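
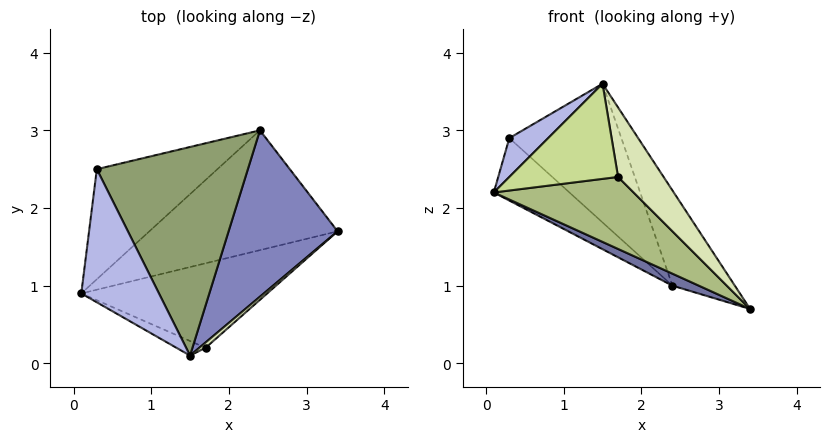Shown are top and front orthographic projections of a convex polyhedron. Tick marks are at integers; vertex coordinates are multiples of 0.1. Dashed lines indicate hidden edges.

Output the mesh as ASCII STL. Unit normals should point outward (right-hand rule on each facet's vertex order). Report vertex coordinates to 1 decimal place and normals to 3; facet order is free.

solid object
 facet normal -0.394 -0.092 -0.915
  outer loop
   vertex 2.4 3.0 1.0
   vertex 3.4 1.7 0.7
   vertex 0.1 0.9 2.2
  endloop
 endfacet
 facet normal 0.672 0.368 0.643
  outer loop
   vertex 1.5 0.1 3.6
   vertex 3.4 1.7 0.7
   vertex 2.4 3.0 1.0
  endloop
 endfacet
 facet normal -0.671 0.366 -0.645
  outer loop
   vertex 0.3 2.5 2.9
   vertex 2.4 3.0 1.0
   vertex 0.1 0.9 2.2
  endloop
 endfacet
 facet normal -0.746 -0.186 0.639
  outer loop
   vertex 0.3 2.5 2.9
   vertex 0.1 0.9 2.2
   vertex 1.5 0.1 3.6
  endloop
 endfacet
 facet normal 0.528 0.470 0.707
  outer loop
   vertex 0.3 2.5 2.9
   vertex 1.5 0.1 3.6
   vertex 2.4 3.0 1.0
  endloop
 endfacet
 facet normal -0.185 -0.637 -0.748
  outer loop
   vertex 1.7 0.2 2.4
   vertex 0.1 0.9 2.2
   vertex 3.4 1.7 0.7
  endloop
 endfacet
 facet normal -0.382 -0.913 -0.140
  outer loop
   vertex 1.7 0.2 2.4
   vertex 1.5 0.1 3.6
   vertex 0.1 0.9 2.2
  endloop
 endfacet
 facet normal 0.691 -0.721 0.055
  outer loop
   vertex 1.7 0.2 2.4
   vertex 3.4 1.7 0.7
   vertex 1.5 0.1 3.6
  endloop
 endfacet
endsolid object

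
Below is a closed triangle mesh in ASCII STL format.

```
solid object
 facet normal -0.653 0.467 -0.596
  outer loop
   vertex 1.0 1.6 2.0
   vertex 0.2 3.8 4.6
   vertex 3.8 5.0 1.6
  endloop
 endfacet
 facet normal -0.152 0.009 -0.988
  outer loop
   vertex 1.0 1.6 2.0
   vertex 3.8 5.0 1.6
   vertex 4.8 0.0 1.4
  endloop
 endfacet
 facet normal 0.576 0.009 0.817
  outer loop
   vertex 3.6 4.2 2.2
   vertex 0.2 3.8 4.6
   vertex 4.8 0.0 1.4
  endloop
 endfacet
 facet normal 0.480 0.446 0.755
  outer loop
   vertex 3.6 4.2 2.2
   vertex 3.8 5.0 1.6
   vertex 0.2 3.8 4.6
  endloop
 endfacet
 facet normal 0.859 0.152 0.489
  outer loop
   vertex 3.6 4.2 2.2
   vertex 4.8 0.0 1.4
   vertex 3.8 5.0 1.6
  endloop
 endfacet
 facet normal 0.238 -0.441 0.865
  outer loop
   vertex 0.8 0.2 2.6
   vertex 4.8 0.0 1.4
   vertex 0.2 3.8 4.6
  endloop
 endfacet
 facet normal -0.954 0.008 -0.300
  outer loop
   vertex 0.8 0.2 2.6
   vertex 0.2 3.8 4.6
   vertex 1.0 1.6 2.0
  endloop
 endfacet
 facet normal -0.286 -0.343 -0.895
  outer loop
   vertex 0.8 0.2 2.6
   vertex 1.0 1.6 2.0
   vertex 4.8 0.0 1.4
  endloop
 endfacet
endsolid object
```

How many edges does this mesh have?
12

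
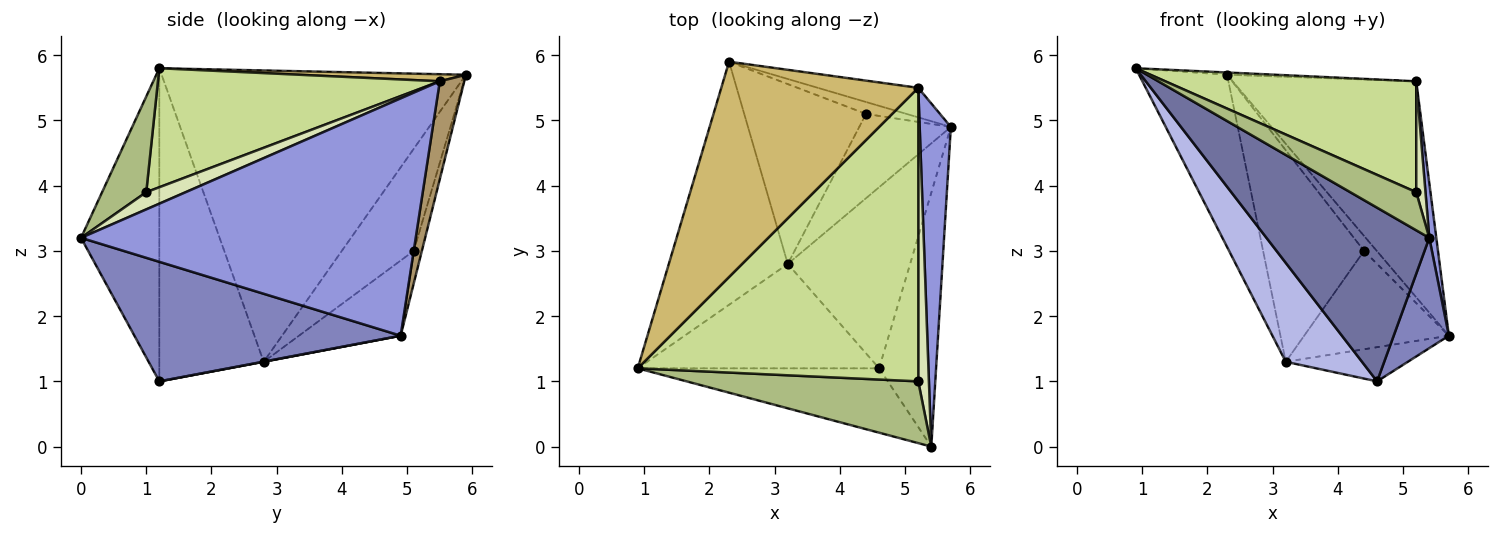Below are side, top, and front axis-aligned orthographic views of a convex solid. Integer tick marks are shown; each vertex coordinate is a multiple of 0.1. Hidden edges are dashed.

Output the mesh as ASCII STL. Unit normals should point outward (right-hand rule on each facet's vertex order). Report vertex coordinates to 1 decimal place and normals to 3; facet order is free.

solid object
 facet normal -0.411 -0.855 -0.317
  outer loop
   vertex 4.6 1.2 1.0
   vertex 5.4 0.0 3.2
   vertex 0.9 1.2 5.8
  endloop
 endfacet
 facet normal 0.887 -0.184 -0.423
  outer loop
   vertex 4.6 1.2 1.0
   vertex 5.7 4.9 1.7
   vertex 5.4 0.0 3.2
  endloop
 endfacet
 facet normal 0.991 -0.021 0.130
  outer loop
   vertex 5.2 5.5 5.6
   vertex 5.4 0.0 3.2
   vertex 5.7 4.9 1.7
  endloop
 endfacet
 facet normal -0.686 -0.501 -0.528
  outer loop
   vertex 3.2 2.8 1.3
   vertex 4.6 1.2 1.0
   vertex 0.9 1.2 5.8
  endloop
 endfacet
 facet normal 0.001 0.185 -0.983
  outer loop
   vertex 3.2 2.8 1.3
   vertex 5.7 4.9 1.7
   vertex 4.6 1.2 1.0
  endloop
 endfacet
 facet normal 0.332 -0.496 0.803
  outer loop
   vertex 5.2 1.0 3.9
   vertex 0.9 1.2 5.8
   vertex 5.4 0.0 3.2
  endloop
 endfacet
 facet normal 0.369 -0.328 0.869
  outer loop
   vertex 5.2 1.0 3.9
   vertex 5.2 5.5 5.6
   vertex 0.9 1.2 5.8
  endloop
 endfacet
 facet normal 0.833 -0.195 0.517
  outer loop
   vertex 5.2 1.0 3.9
   vertex 5.4 0.0 3.2
   vertex 5.2 5.5 5.6
  endloop
 endfacet
 facet normal 0.131 0.982 -0.134
  outer loop
   vertex 2.3 5.9 5.7
   vertex 5.2 5.5 5.6
   vertex 5.7 4.9 1.7
  endloop
 endfacet
 facet normal 0.036 0.011 0.999
  outer loop
   vertex 2.3 5.9 5.7
   vertex 0.9 1.2 5.8
   vertex 5.2 5.5 5.6
  endloop
 endfacet
 facet normal -0.894 0.259 -0.365
  outer loop
   vertex 2.3 5.9 5.7
   vertex 3.2 2.8 1.3
   vertex 0.9 1.2 5.8
  endloop
 endfacet
 facet normal -0.471 0.670 -0.574
  outer loop
   vertex 4.4 5.1 3.0
   vertex 5.7 4.9 1.7
   vertex 3.2 2.8 1.3
  endloop
 endfacet
 facet normal -0.449 0.700 -0.556
  outer loop
   vertex 4.4 5.1 3.0
   vertex 2.3 5.9 5.7
   vertex 5.7 4.9 1.7
  endloop
 endfacet
 facet normal -0.477 0.670 -0.569
  outer loop
   vertex 4.4 5.1 3.0
   vertex 3.2 2.8 1.3
   vertex 2.3 5.9 5.7
  endloop
 endfacet
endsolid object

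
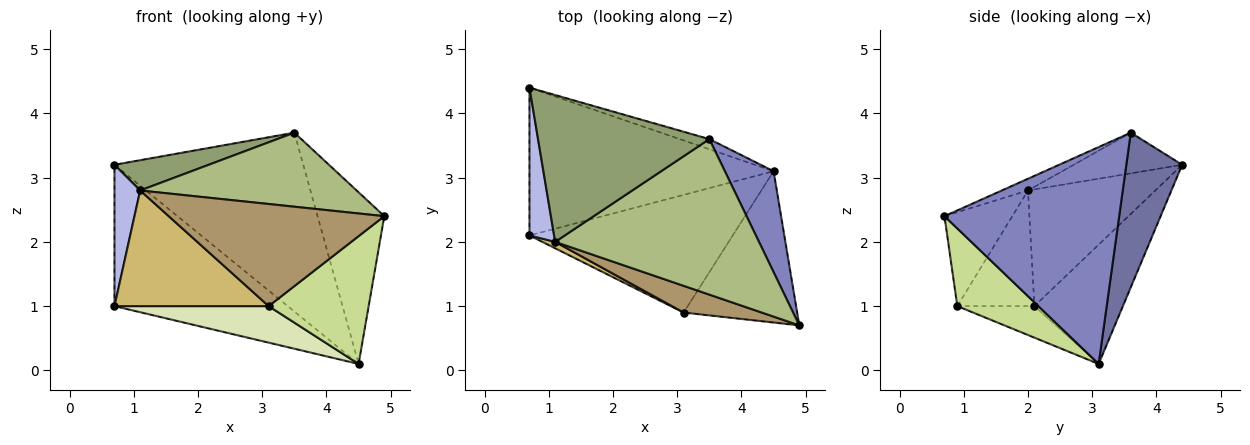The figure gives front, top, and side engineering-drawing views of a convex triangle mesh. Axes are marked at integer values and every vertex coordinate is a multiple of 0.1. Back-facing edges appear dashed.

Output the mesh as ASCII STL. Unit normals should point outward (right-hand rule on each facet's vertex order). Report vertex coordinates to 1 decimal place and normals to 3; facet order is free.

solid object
 facet normal 0.283 0.958 -0.054
  outer loop
   vertex 3.5 3.6 3.7
   vertex 4.5 3.1 0.1
   vertex 0.7 4.4 3.2
  endloop
 endfacet
 facet normal 0.914 0.349 0.205
  outer loop
   vertex 3.5 3.6 3.7
   vertex 4.9 0.7 2.4
   vertex 4.5 3.1 0.1
  endloop
 endfacet
 facet normal -0.333 0.652 -0.681
  outer loop
   vertex 0.7 2.1 1.0
   vertex 0.7 4.4 3.2
   vertex 4.5 3.1 0.1
  endloop
 endfacet
 facet normal -0.960 -0.194 0.203
  outer loop
   vertex 1.1 2.0 2.8
   vertex 0.7 4.4 3.2
   vertex 0.7 2.1 1.0
  endloop
 endfacet
 facet normal -0.227 -0.197 0.954
  outer loop
   vertex 1.1 2.0 2.8
   vertex 3.5 3.6 3.7
   vertex 0.7 4.4 3.2
  endloop
 endfacet
 facet normal -0.052 -0.429 0.902
  outer loop
   vertex 1.1 2.0 2.8
   vertex 4.9 0.7 2.4
   vertex 3.5 3.6 3.7
  endloop
 endfacet
 facet normal 0.463 -0.572 -0.677
  outer loop
   vertex 3.1 0.9 1.0
   vertex 4.5 3.1 0.1
   vertex 4.9 0.7 2.4
  endloop
 endfacet
 facet normal -0.147 -0.293 -0.945
  outer loop
   vertex 3.1 0.9 1.0
   vertex 0.7 2.1 1.0
   vertex 4.5 3.1 0.1
  endloop
 endfacet
 facet normal -0.291 -0.926 0.242
  outer loop
   vertex 3.1 0.9 1.0
   vertex 4.9 0.7 2.4
   vertex 1.1 2.0 2.8
  endloop
 endfacet
 facet normal -0.447 -0.893 0.050
  outer loop
   vertex 3.1 0.9 1.0
   vertex 1.1 2.0 2.8
   vertex 0.7 2.1 1.0
  endloop
 endfacet
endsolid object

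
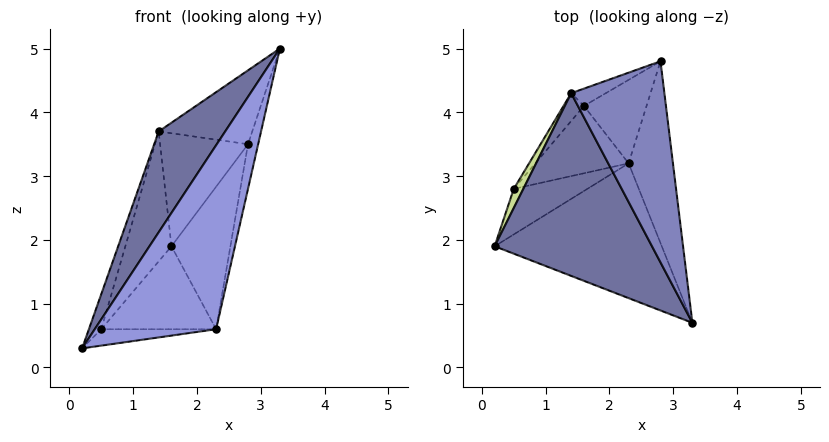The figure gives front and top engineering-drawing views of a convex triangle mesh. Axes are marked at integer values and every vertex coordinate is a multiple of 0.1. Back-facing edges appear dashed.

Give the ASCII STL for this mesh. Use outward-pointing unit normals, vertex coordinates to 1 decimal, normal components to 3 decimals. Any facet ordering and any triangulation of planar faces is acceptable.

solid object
 facet normal -0.834 -0.266 0.482
  outer loop
   vertex 1.4 4.3 3.7
   vertex 0.2 1.9 0.3
   vertex 3.3 0.7 5.0
  endloop
 endfacet
 facet normal 0.011 0.345 0.939
  outer loop
   vertex 1.4 4.3 3.7
   vertex 3.3 0.7 5.0
   vertex 2.8 4.8 3.5
  endloop
 endfacet
 facet normal 0.504 -0.697 -0.510
  outer loop
   vertex 2.3 3.2 0.6
   vertex 3.3 0.7 5.0
   vertex 0.2 1.9 0.3
  endloop
 endfacet
 facet normal 0.980 0.048 -0.195
  outer loop
   vertex 2.3 3.2 0.6
   vertex 2.8 4.8 3.5
   vertex 3.3 0.7 5.0
  endloop
 endfacet
 facet normal -0.351 0.926 -0.142
  outer loop
   vertex 1.6 4.1 1.9
   vertex 1.4 4.3 3.7
   vertex 2.8 4.8 3.5
  endloop
 endfacet
 facet normal 0.168 0.851 -0.498
  outer loop
   vertex 1.6 4.1 1.9
   vertex 2.8 4.8 3.5
   vertex 2.3 3.2 0.6
  endloop
 endfacet
 facet normal -0.952 0.269 0.146
  outer loop
   vertex 0.5 2.8 0.6
   vertex 0.2 1.9 0.3
   vertex 1.4 4.3 3.7
  endloop
 endfacet
 facet normal -0.672 0.724 -0.155
  outer loop
   vertex 0.5 2.8 0.6
   vertex 1.4 4.3 3.7
   vertex 1.6 4.1 1.9
  endloop
 endfacet
 facet normal -0.075 0.338 -0.938
  outer loop
   vertex 0.5 2.8 0.6
   vertex 2.3 3.2 0.6
   vertex 0.2 1.9 0.3
  endloop
 endfacet
 facet normal -0.170 0.765 -0.621
  outer loop
   vertex 0.5 2.8 0.6
   vertex 1.6 4.1 1.9
   vertex 2.3 3.2 0.6
  endloop
 endfacet
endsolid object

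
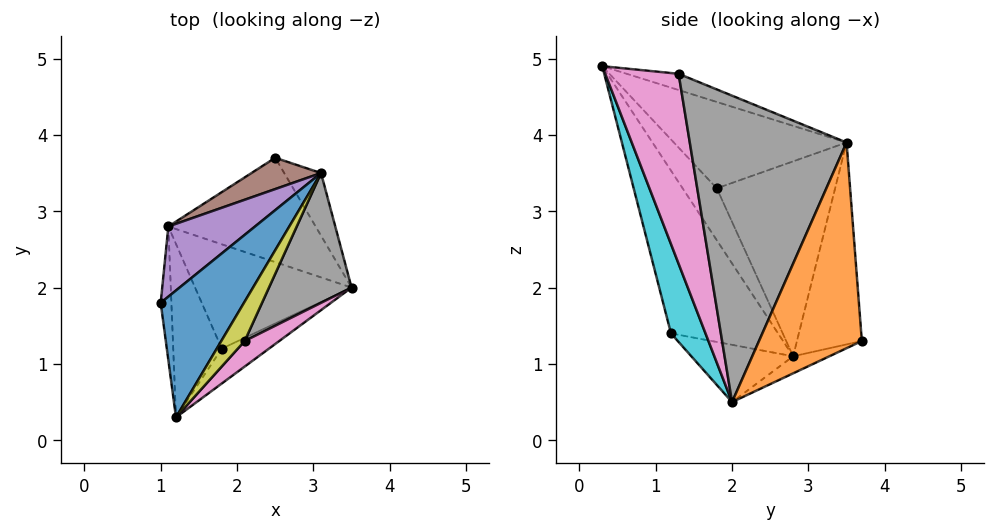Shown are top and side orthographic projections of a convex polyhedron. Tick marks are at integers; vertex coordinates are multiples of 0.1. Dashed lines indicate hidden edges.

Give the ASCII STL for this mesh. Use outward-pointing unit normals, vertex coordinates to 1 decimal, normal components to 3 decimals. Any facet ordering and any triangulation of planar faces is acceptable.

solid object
 facet normal -0.605 0.542 0.583
  outer loop
   vertex 3.1 3.5 3.9
   vertex 1.0 1.8 3.3
   vertex 1.2 0.3 4.9
  endloop
 endfacet
 facet normal 0.821 0.552 -0.147
  outer loop
   vertex 3.1 3.5 3.9
   vertex 3.5 2.0 0.5
   vertex 2.5 3.7 1.3
  endloop
 endfacet
 facet normal -0.107 0.371 -0.922
  outer loop
   vertex 1.1 2.8 1.1
   vertex 2.5 3.7 1.3
   vertex 3.5 2.0 0.5
  endloop
 endfacet
 facet normal -0.926 -0.327 -0.191
  outer loop
   vertex 1.1 2.8 1.1
   vertex 1.2 0.3 4.9
   vertex 1.0 1.8 3.3
  endloop
 endfacet
 facet normal -0.651 0.702 0.289
  outer loop
   vertex 1.1 2.8 1.1
   vertex 1.0 1.8 3.3
   vertex 3.1 3.5 3.9
  endloop
 endfacet
 facet normal -0.550 0.813 0.189
  outer loop
   vertex 1.1 2.8 1.1
   vertex 3.1 3.5 3.9
   vertex 2.5 3.7 1.3
  endloop
 endfacet
 facet normal 0.743 -0.655 0.135
  outer loop
   vertex 2.1 1.3 4.8
   vertex 1.2 0.3 4.9
   vertex 3.5 2.0 0.5
  endloop
 endfacet
 facet normal 0.916 -0.315 0.247
  outer loop
   vertex 2.1 1.3 4.8
   vertex 3.5 2.0 0.5
   vertex 3.1 3.5 3.9
  endloop
 endfacet
 facet normal -0.490 0.511 0.706
  outer loop
   vertex 2.1 1.3 4.8
   vertex 3.1 3.5 3.9
   vertex 1.2 0.3 4.9
  endloop
 endfacet
 facet normal 0.340 -0.923 -0.179
  outer loop
   vertex 1.8 1.2 1.4
   vertex 3.5 2.0 0.5
   vertex 1.2 0.3 4.9
  endloop
 endfacet
 facet normal -0.327 -0.310 -0.893
  outer loop
   vertex 1.8 1.2 1.4
   vertex 1.1 2.8 1.1
   vertex 3.5 2.0 0.5
  endloop
 endfacet
 facet normal -0.866 -0.427 -0.258
  outer loop
   vertex 1.8 1.2 1.4
   vertex 1.2 0.3 4.9
   vertex 1.1 2.8 1.1
  endloop
 endfacet
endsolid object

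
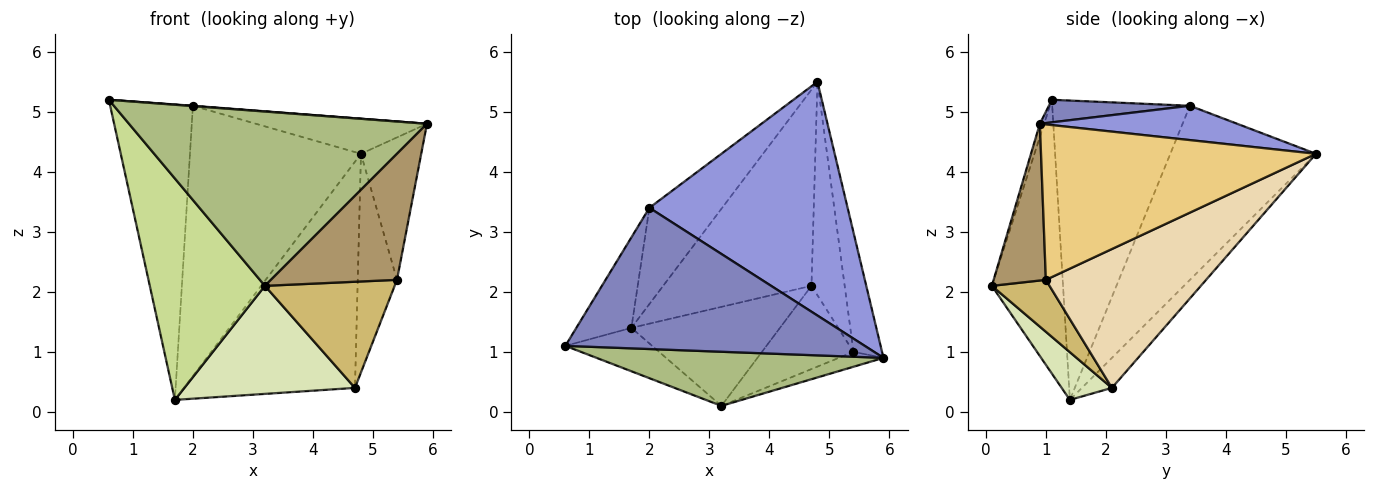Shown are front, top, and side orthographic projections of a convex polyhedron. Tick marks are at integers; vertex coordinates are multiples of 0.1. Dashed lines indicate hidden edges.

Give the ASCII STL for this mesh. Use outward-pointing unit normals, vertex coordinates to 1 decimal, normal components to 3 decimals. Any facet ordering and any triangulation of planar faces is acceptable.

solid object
 facet normal -0.131 0.749 -0.650
  outer loop
   vertex 4.7 2.1 0.4
   vertex 1.7 1.4 0.2
   vertex 4.8 5.5 4.3
  endloop
 endfacet
 facet normal 0.075 -0.002 0.997
  outer loop
   vertex 2.0 3.4 5.1
   vertex 0.6 1.1 5.2
   vertex 5.9 0.9 4.8
  endloop
 endfacet
 facet normal 0.169 0.146 0.975
  outer loop
   vertex 2.0 3.4 5.1
   vertex 5.9 0.9 4.8
   vertex 4.8 5.5 4.3
  endloop
 endfacet
 facet normal -0.847 0.509 -0.156
  outer loop
   vertex 2.0 3.4 5.1
   vertex 1.7 1.4 0.2
   vertex 0.6 1.1 5.2
  endloop
 endfacet
 facet normal -0.626 0.735 -0.262
  outer loop
   vertex 2.0 3.4 5.1
   vertex 4.8 5.5 4.3
   vertex 1.7 1.4 0.2
  endloop
 endfacet
 facet normal -0.014 -0.955 0.297
  outer loop
   vertex 3.2 0.1 2.1
   vertex 5.9 0.9 4.8
   vertex 0.6 1.1 5.2
  endloop
 endfacet
 facet normal -0.519 -0.839 -0.164
  outer loop
   vertex 3.2 0.1 2.1
   vertex 0.6 1.1 5.2
   vertex 1.7 1.4 0.2
  endloop
 endfacet
 facet normal 0.212 -0.720 -0.660
  outer loop
   vertex 3.2 0.1 2.1
   vertex 1.7 1.4 0.2
   vertex 4.7 2.1 0.4
  endloop
 endfacet
 facet normal 0.381 -0.918 -0.109
  outer loop
   vertex 5.4 1.0 2.2
   vertex 5.9 0.9 4.8
   vertex 3.2 0.1 2.1
  endloop
 endfacet
 facet normal 0.330 -0.743 -0.582
  outer loop
   vertex 5.4 1.0 2.2
   vertex 3.2 0.1 2.1
   vertex 4.7 2.1 0.4
  endloop
 endfacet
 facet normal 0.961 0.211 -0.177
  outer loop
   vertex 5.4 1.0 2.2
   vertex 4.8 5.5 4.3
   vertex 5.9 0.9 4.8
  endloop
 endfacet
 facet normal 0.946 0.232 -0.226
  outer loop
   vertex 5.4 1.0 2.2
   vertex 4.7 2.1 0.4
   vertex 4.8 5.5 4.3
  endloop
 endfacet
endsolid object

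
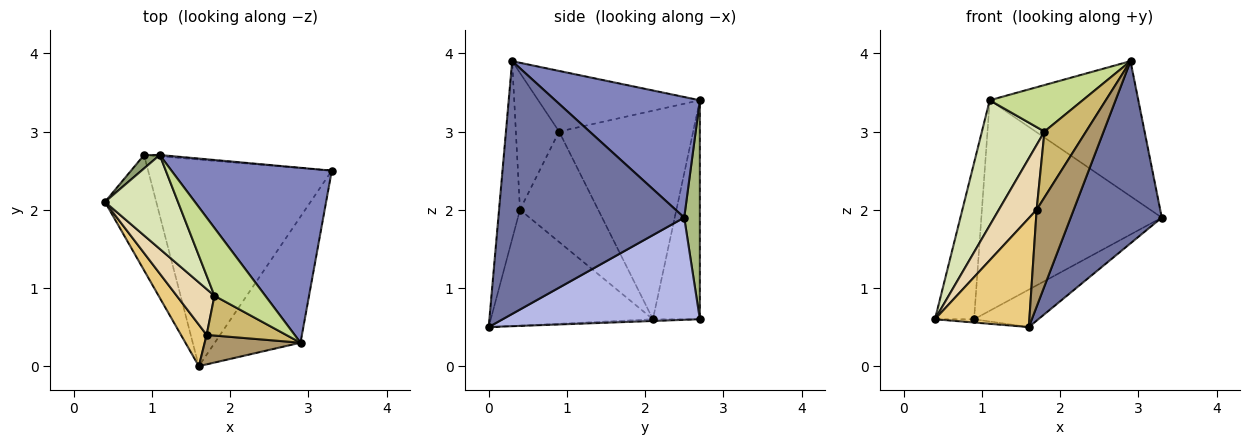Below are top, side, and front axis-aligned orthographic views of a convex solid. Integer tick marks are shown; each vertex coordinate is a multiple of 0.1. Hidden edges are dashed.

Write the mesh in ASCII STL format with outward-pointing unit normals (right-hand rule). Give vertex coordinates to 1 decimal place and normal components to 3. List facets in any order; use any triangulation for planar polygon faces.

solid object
 facet normal 0.859 -0.421 -0.291
  outer loop
   vertex 2.9 0.3 3.9
   vertex 1.6 0.0 0.5
   vertex 3.3 2.5 1.9
  endloop
 endfacet
 facet normal 0.511 0.525 0.680
  outer loop
   vertex 1.1 2.7 3.4
   vertex 2.9 0.3 3.9
   vertex 3.3 2.5 1.9
  endloop
 endfacet
 facet normal -0.034 0.028 -0.999
  outer loop
   vertex 0.9 2.7 0.6
   vertex 1.6 0.0 0.5
   vertex 0.4 2.1 0.6
  endloop
 endfacet
 facet normal 0.480 0.157 -0.863
  outer loop
   vertex 0.9 2.7 0.6
   vertex 3.3 2.5 1.9
   vertex 1.6 0.0 0.5
  endloop
 endfacet
 facet normal -0.767 0.639 0.055
  outer loop
   vertex 0.9 2.7 0.6
   vertex 0.4 2.1 0.6
   vertex 1.1 2.7 3.4
  endloop
 endfacet
 facet normal 0.086 0.996 -0.006
  outer loop
   vertex 0.9 2.7 0.6
   vertex 1.1 2.7 3.4
   vertex 3.3 2.5 1.9
  endloop
 endfacet
 facet normal -0.701 -0.403 0.588
  outer loop
   vertex 1.8 0.9 3.0
   vertex 2.9 0.3 3.9
   vertex 1.1 2.7 3.4
  endloop
 endfacet
 facet normal -0.864 -0.403 0.302
  outer loop
   vertex 1.8 0.9 3.0
   vertex 1.1 2.7 3.4
   vertex 0.4 2.1 0.6
  endloop
 endfacet
 facet normal -0.476 -0.842 0.256
  outer loop
   vertex 1.7 0.4 2.0
   vertex 1.6 0.0 0.5
   vertex 2.9 0.3 3.9
  endloop
 endfacet
 facet normal -0.665 -0.639 0.386
  outer loop
   vertex 1.7 0.4 2.0
   vertex 2.9 0.3 3.9
   vertex 1.8 0.9 3.0
  endloop
 endfacet
 facet normal -0.849 -0.494 0.188
  outer loop
   vertex 1.7 0.4 2.0
   vertex 0.4 2.1 0.6
   vertex 1.6 0.0 0.5
  endloop
 endfacet
 facet normal -0.861 -0.416 0.294
  outer loop
   vertex 1.7 0.4 2.0
   vertex 1.8 0.9 3.0
   vertex 0.4 2.1 0.6
  endloop
 endfacet
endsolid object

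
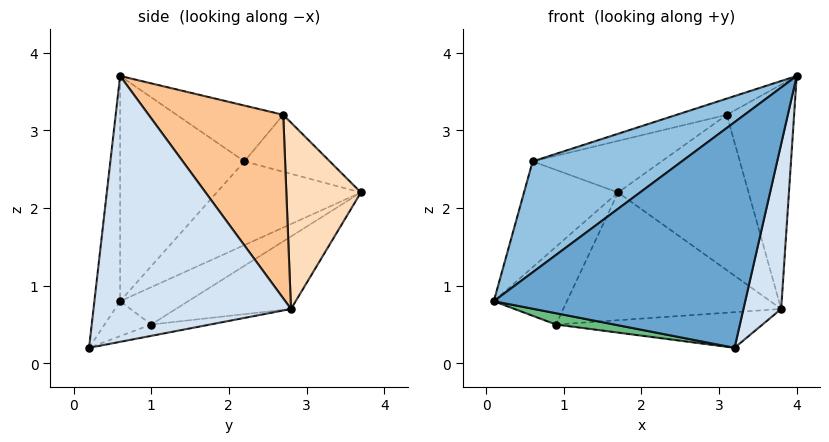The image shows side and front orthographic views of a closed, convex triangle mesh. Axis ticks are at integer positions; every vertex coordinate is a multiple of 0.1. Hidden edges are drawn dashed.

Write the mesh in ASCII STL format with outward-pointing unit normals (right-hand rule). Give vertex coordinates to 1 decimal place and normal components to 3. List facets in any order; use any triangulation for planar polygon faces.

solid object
 facet normal -0.101 -0.986 0.136
  outer loop
   vertex 3.2 0.2 0.2
   vertex 4.0 0.6 3.7
   vertex 0.1 0.6 0.8
  endloop
 endfacet
 facet normal -0.485 -0.582 0.652
  outer loop
   vertex 0.6 2.2 2.6
   vertex 0.1 0.6 0.8
   vertex 4.0 0.6 3.7
  endloop
 endfacet
 facet normal -0.812 0.530 -0.245
  outer loop
   vertex 0.6 2.2 2.6
   vertex 1.7 3.7 2.2
   vertex 0.1 0.6 0.8
  endloop
 endfacet
 facet normal 0.963 -0.184 -0.199
  outer loop
   vertex 3.8 2.8 0.7
   vertex 4.0 0.6 3.7
   vertex 3.2 0.2 0.2
  endloop
 endfacet
 facet normal -0.254 0.120 0.960
  outer loop
   vertex 3.1 2.7 3.2
   vertex 0.6 2.2 2.6
   vertex 4.0 0.6 3.7
  endloop
 endfacet
 facet normal -0.292 0.440 0.849
  outer loop
   vertex 3.1 2.7 3.2
   vertex 1.7 3.7 2.2
   vertex 0.6 2.2 2.6
  endloop
 endfacet
 facet normal 0.864 0.432 0.259
  outer loop
   vertex 3.1 2.7 3.2
   vertex 4.0 0.6 3.7
   vertex 3.8 2.8 0.7
  endloop
 endfacet
 facet normal 0.489 0.855 0.171
  outer loop
   vertex 3.1 2.7 3.2
   vertex 3.8 2.8 0.7
   vertex 1.7 3.7 2.2
  endloop
 endfacet
 facet normal -0.216 -0.271 -0.938
  outer loop
   vertex 0.9 1.0 0.5
   vertex 3.2 0.2 0.2
   vertex 0.1 0.6 0.8
  endloop
 endfacet
 facet normal -0.058 0.201 -0.978
  outer loop
   vertex 0.9 1.0 0.5
   vertex 3.8 2.8 0.7
   vertex 3.2 0.2 0.2
  endloop
 endfacet
 facet normal -0.521 0.560 -0.644
  outer loop
   vertex 0.9 1.0 0.5
   vertex 0.1 0.6 0.8
   vertex 1.7 3.7 2.2
  endloop
 endfacet
 facet normal -0.301 0.570 -0.764
  outer loop
   vertex 0.9 1.0 0.5
   vertex 1.7 3.7 2.2
   vertex 3.8 2.8 0.7
  endloop
 endfacet
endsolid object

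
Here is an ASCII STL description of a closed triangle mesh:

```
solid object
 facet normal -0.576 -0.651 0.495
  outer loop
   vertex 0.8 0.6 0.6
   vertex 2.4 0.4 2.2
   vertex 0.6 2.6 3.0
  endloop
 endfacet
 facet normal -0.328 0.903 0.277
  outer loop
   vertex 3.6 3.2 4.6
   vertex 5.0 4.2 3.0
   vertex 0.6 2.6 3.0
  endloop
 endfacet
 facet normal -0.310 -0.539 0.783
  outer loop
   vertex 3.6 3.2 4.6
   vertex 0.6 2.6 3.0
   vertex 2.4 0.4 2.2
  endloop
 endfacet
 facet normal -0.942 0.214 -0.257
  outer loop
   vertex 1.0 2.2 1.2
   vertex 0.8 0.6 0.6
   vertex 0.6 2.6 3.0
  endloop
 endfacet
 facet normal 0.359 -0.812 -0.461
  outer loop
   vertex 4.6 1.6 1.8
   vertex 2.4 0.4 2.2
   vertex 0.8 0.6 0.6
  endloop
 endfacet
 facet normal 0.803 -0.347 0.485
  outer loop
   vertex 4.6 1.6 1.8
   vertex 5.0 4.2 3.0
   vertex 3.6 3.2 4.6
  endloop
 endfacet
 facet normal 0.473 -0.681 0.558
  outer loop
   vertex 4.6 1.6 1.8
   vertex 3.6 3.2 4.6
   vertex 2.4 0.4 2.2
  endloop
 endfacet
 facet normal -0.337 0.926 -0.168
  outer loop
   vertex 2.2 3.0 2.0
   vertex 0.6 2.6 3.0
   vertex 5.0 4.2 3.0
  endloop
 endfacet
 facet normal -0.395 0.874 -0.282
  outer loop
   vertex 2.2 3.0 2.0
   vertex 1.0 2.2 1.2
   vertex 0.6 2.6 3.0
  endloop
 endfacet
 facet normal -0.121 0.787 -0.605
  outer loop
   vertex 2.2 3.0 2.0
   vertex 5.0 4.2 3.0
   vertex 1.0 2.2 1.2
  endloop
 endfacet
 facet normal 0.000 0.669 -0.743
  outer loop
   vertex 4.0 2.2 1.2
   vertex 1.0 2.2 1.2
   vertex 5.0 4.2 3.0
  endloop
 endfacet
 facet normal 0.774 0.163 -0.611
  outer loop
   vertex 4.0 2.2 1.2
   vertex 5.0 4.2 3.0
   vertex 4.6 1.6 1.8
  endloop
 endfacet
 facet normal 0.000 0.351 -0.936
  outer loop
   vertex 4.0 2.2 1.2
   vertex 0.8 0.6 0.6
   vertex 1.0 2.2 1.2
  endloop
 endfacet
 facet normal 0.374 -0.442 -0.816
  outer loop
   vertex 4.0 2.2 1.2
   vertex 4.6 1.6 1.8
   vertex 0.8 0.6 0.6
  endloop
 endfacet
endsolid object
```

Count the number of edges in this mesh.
21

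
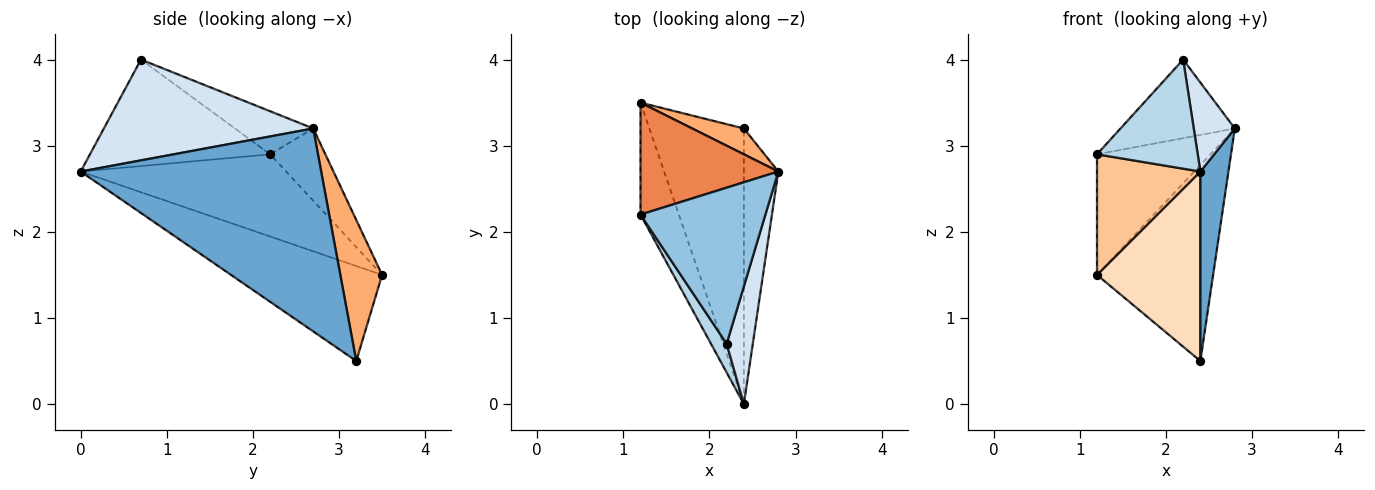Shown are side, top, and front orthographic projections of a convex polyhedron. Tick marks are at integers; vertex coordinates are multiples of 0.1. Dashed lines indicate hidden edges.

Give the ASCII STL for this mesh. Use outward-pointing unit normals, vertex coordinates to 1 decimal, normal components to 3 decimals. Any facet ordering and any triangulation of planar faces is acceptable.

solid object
 facet normal 0.979 -0.114 -0.166
  outer loop
   vertex 2.4 3.2 0.5
   vertex 2.8 2.7 3.2
   vertex 2.4 0.0 2.7
  endloop
 endfacet
 facet normal -0.294 0.430 0.854
  outer loop
   vertex 2.2 0.7 4.0
   vertex 2.8 2.7 3.2
   vertex 1.2 2.2 2.9
  endloop
 endfacet
 facet normal -0.866 -0.484 0.127
  outer loop
   vertex 2.2 0.7 4.0
   vertex 1.2 2.2 2.9
   vertex 2.4 0.0 2.7
  endloop
 endfacet
 facet normal 0.951 -0.187 0.247
  outer loop
   vertex 2.2 0.7 4.0
   vertex 2.4 0.0 2.7
   vertex 2.8 2.7 3.2
  endloop
 endfacet
 facet normal -0.336 0.690 0.641
  outer loop
   vertex 1.2 3.5 1.5
   vertex 1.2 2.2 2.9
   vertex 2.8 2.7 3.2
  endloop
 endfacet
 facet normal 0.336 0.934 0.123
  outer loop
   vertex 1.2 3.5 1.5
   vertex 2.8 2.7 3.2
   vertex 2.4 3.2 0.5
  endloop
 endfacet
 facet normal -0.824 -0.415 -0.385
  outer loop
   vertex 1.2 3.5 1.5
   vertex 2.4 0.0 2.7
   vertex 1.2 2.2 2.9
  endloop
 endfacet
 facet normal -0.638 -0.436 -0.635
  outer loop
   vertex 1.2 3.5 1.5
   vertex 2.4 3.2 0.5
   vertex 2.4 0.0 2.7
  endloop
 endfacet
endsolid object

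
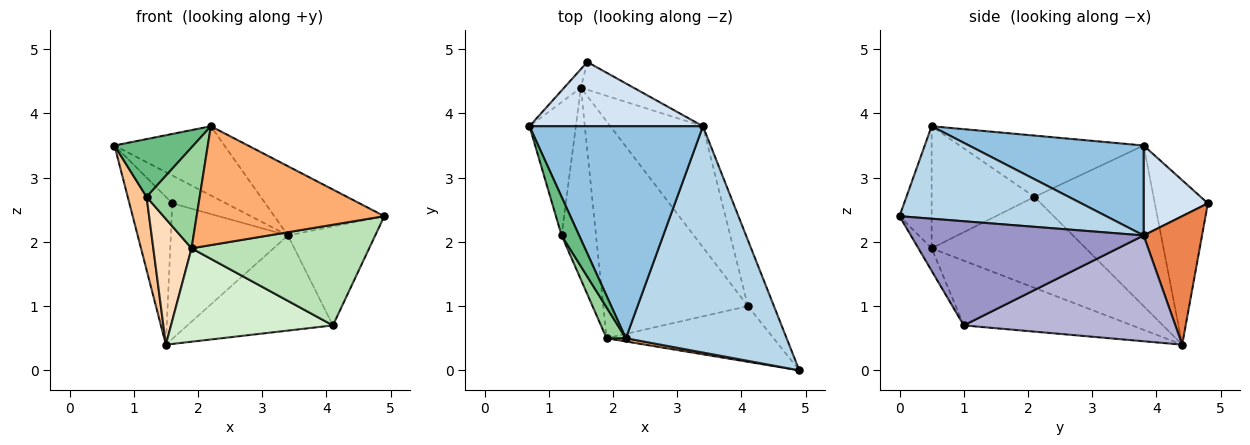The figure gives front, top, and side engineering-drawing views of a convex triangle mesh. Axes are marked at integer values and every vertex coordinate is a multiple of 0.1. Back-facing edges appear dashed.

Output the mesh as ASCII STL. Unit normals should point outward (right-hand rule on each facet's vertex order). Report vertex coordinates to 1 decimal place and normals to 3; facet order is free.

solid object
 facet normal -0.775 0.627 -0.079
  outer loop
   vertex 1.6 4.8 2.6
   vertex 1.5 4.4 0.4
   vertex 0.7 3.8 3.5
  endloop
 endfacet
 facet normal 0.442 0.278 0.853
  outer loop
   vertex 3.4 3.8 2.1
   vertex 0.7 3.8 3.5
   vertex 2.2 0.5 3.8
  endloop
 endfacet
 facet normal 0.482 0.256 0.838
  outer loop
   vertex 3.4 3.8 2.1
   vertex 2.2 0.5 3.8
   vertex 4.9 0.0 2.4
  endloop
 endfacet
 facet normal 0.430 0.359 0.829
  outer loop
   vertex 3.4 3.8 2.1
   vertex 1.6 4.8 2.6
   vertex 0.7 3.8 3.5
  endloop
 endfacet
 facet normal 0.439 0.880 -0.180
  outer loop
   vertex 3.4 3.8 2.1
   vertex 1.5 4.4 0.4
   vertex 1.6 4.8 2.6
  endloop
 endfacet
 facet normal -0.169 -0.985 0.027
  outer loop
   vertex 1.9 0.5 1.9
   vertex 4.9 0.0 2.4
   vertex 2.2 0.5 3.8
  endloop
 endfacet
 facet normal -0.950 -0.150 -0.274
  outer loop
   vertex 1.2 2.1 2.7
   vertex 0.7 3.8 3.5
   vertex 1.5 4.4 0.4
  endloop
 endfacet
 facet normal -0.911 -0.226 -0.345
  outer loop
   vertex 1.2 2.1 2.7
   vertex 1.5 4.4 0.4
   vertex 1.9 0.5 1.9
  endloop
 endfacet
 facet normal -0.889 -0.381 0.254
  outer loop
   vertex 1.2 2.1 2.7
   vertex 2.2 0.5 3.8
   vertex 0.7 3.8 3.5
  endloop
 endfacet
 facet normal -0.880 -0.454 0.139
  outer loop
   vertex 1.2 2.1 2.7
   vertex 1.9 0.5 1.9
   vertex 2.2 0.5 3.8
  endloop
 endfacet
 facet normal -0.065 -0.873 -0.483
  outer loop
   vertex 4.1 1.0 0.7
   vertex 4.9 0.0 2.4
   vertex 1.9 0.5 1.9
  endloop
 endfacet
 facet normal -0.380 -0.366 -0.850
  outer loop
   vertex 4.1 1.0 0.7
   vertex 1.9 0.5 1.9
   vertex 1.5 4.4 0.4
  endloop
 endfacet
 facet normal 0.912 0.342 -0.228
  outer loop
   vertex 4.1 1.0 0.7
   vertex 3.4 3.8 2.1
   vertex 4.9 0.0 2.4
  endloop
 endfacet
 facet normal 0.668 0.460 -0.585
  outer loop
   vertex 4.1 1.0 0.7
   vertex 1.5 4.4 0.4
   vertex 3.4 3.8 2.1
  endloop
 endfacet
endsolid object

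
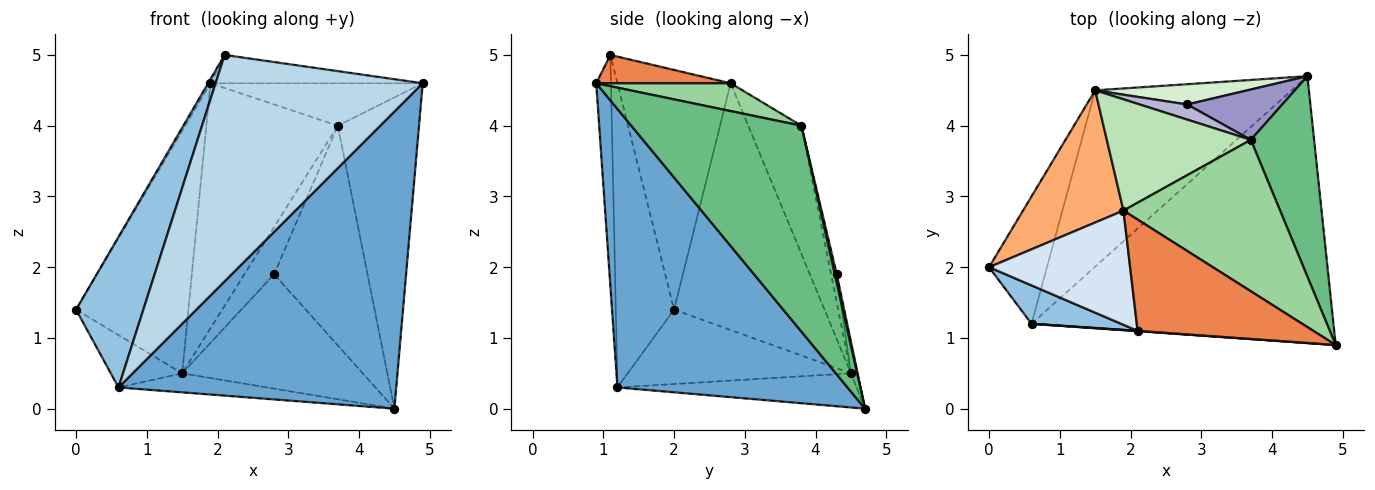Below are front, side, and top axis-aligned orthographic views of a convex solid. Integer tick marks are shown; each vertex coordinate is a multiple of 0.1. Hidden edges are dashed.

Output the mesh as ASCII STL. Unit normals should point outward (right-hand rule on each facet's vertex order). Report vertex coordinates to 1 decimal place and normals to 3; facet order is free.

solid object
 facet normal 0.525 -0.633 -0.569
  outer loop
   vertex 0.6 1.2 0.3
   vertex 4.5 4.7 0.0
   vertex 4.9 0.9 4.6
  endloop
 endfacet
 facet normal -0.643 -0.742 0.189
  outer loop
   vertex 0.6 1.2 0.3
   vertex 2.1 1.1 5.0
   vertex 0.0 2.0 1.4
  endloop
 endfacet
 facet normal -0.071 -0.997 0.001
  outer loop
   vertex 0.6 1.2 0.3
   vertex 4.9 0.9 4.6
   vertex 2.1 1.1 5.0
  endloop
 endfacet
 facet normal -0.862 0.018 0.507
  outer loop
   vertex 1.9 2.8 4.6
   vertex 0.0 2.0 1.4
   vertex 2.1 1.1 5.0
  endloop
 endfacet
 facet normal 0.154 0.243 0.958
  outer loop
   vertex 1.9 2.8 4.6
   vertex 2.1 1.1 5.0
   vertex 4.9 0.9 4.6
  endloop
 endfacet
 facet normal -0.762 0.569 0.310
  outer loop
   vertex 1.5 4.5 0.5
   vertex 0.0 2.0 1.4
   vertex 1.9 2.8 4.6
  endloop
 endfacet
 facet normal -0.765 0.245 -0.595
  outer loop
   vertex 1.5 4.5 0.5
   vertex 0.6 1.2 0.3
   vertex 0.0 2.0 1.4
  endloop
 endfacet
 facet normal -0.170 0.106 -0.980
  outer loop
   vertex 1.5 4.5 0.5
   vertex 4.5 4.7 0.0
   vertex 0.6 1.2 0.3
  endloop
 endfacet
 facet normal 0.870 0.415 0.267
  outer loop
   vertex 3.7 3.8 4.0
   vertex 4.9 0.9 4.6
   vertex 4.5 4.7 0.0
  endloop
 endfacet
 facet normal 0.169 0.266 0.949
  outer loop
   vertex 3.7 3.8 4.0
   vertex 1.9 2.8 4.6
   vertex 4.9 0.9 4.6
  endloop
 endfacet
 facet normal -0.345 0.854 0.388
  outer loop
   vertex 3.7 3.8 4.0
   vertex 1.5 4.5 0.5
   vertex 1.9 2.8 4.6
  endloop
 endfacet
 facet normal -0.037 0.984 0.174
  outer loop
   vertex 2.8 4.3 1.9
   vertex 4.5 4.7 0.0
   vertex 1.5 4.5 0.5
  endloop
 endfacet
 facet normal 0.020 0.975 0.223
  outer loop
   vertex 2.8 4.3 1.9
   vertex 3.7 3.8 4.0
   vertex 4.5 4.7 0.0
  endloop
 endfacet
 facet normal -0.179 0.937 0.300
  outer loop
   vertex 2.8 4.3 1.9
   vertex 1.5 4.5 0.5
   vertex 3.7 3.8 4.0
  endloop
 endfacet
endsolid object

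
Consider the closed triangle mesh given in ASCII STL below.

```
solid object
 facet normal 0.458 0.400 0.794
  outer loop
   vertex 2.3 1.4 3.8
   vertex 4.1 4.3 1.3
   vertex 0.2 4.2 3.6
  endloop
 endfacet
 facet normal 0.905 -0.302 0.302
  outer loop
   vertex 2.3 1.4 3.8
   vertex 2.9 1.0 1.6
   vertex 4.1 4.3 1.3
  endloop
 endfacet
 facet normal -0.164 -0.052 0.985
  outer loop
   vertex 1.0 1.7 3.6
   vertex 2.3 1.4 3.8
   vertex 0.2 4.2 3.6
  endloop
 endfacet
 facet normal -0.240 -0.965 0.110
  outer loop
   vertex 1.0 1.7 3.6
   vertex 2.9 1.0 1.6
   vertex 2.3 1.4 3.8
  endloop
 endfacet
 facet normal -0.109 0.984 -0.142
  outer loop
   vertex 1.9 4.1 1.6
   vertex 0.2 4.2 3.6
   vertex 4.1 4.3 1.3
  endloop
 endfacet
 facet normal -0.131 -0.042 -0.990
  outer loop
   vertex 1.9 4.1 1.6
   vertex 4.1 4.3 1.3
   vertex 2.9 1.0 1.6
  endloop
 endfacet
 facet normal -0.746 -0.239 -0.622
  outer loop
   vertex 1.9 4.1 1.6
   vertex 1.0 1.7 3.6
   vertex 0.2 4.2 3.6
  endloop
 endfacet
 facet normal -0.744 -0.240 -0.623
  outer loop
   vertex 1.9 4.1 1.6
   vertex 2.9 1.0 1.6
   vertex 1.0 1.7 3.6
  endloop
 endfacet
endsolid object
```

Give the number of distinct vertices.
6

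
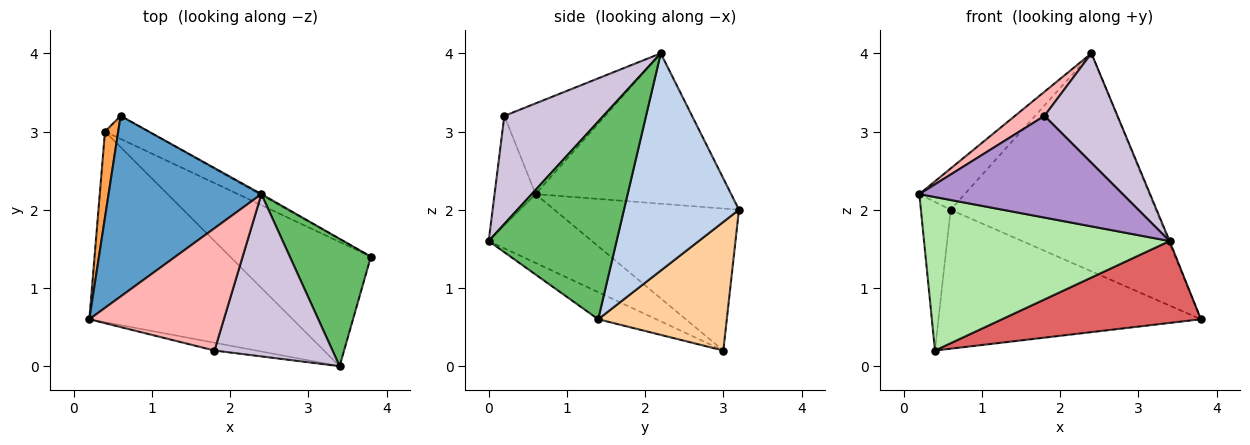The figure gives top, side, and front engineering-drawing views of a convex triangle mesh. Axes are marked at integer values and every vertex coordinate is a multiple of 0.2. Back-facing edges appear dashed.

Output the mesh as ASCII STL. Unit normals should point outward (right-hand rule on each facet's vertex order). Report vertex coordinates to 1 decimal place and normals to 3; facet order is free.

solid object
 facet normal -0.692 0.161 0.703
  outer loop
   vertex 2.4 2.2 4.0
   vertex 0.6 3.2 2.0
   vertex 0.2 0.6 2.2
  endloop
 endfacet
 facet normal 0.489 0.872 -0.004
  outer loop
   vertex 2.4 2.2 4.0
   vertex 3.8 1.4 0.6
   vertex 0.6 3.2 2.0
  endloop
 endfacet
 facet normal -0.983 0.158 0.092
  outer loop
   vertex 0.4 3.0 0.2
   vertex 0.2 0.6 2.2
   vertex 0.6 3.2 2.0
  endloop
 endfacet
 facet normal 0.435 0.888 -0.147
  outer loop
   vertex 0.4 3.0 0.2
   vertex 0.6 3.2 2.0
   vertex 3.8 1.4 0.6
  endloop
 endfacet
 facet normal 0.925 0.007 0.379
  outer loop
   vertex 3.4 0.0 1.6
   vertex 3.8 1.4 0.6
   vertex 2.4 2.2 4.0
  endloop
 endfacet
 facet normal -0.255 -0.606 -0.753
  outer loop
   vertex 3.4 0.0 1.6
   vertex 0.2 0.6 2.2
   vertex 0.4 3.0 0.2
  endloop
 endfacet
 facet normal -0.159 -0.543 -0.824
  outer loop
   vertex 3.4 0.0 1.6
   vertex 0.4 3.0 0.2
   vertex 3.8 1.4 0.6
  endloop
 endfacet
 facet normal -0.552 -0.162 0.818
  outer loop
   vertex 1.8 0.2 3.2
   vertex 2.4 2.2 4.0
   vertex 0.2 0.6 2.2
  endloop
 endfacet
 facet normal -0.197 -0.977 -0.075
  outer loop
   vertex 1.8 0.2 3.2
   vertex 0.2 0.6 2.2
   vertex 3.4 0.0 1.6
  endloop
 endfacet
 facet normal 0.605 -0.445 0.660
  outer loop
   vertex 1.8 0.2 3.2
   vertex 3.4 0.0 1.6
   vertex 2.4 2.2 4.0
  endloop
 endfacet
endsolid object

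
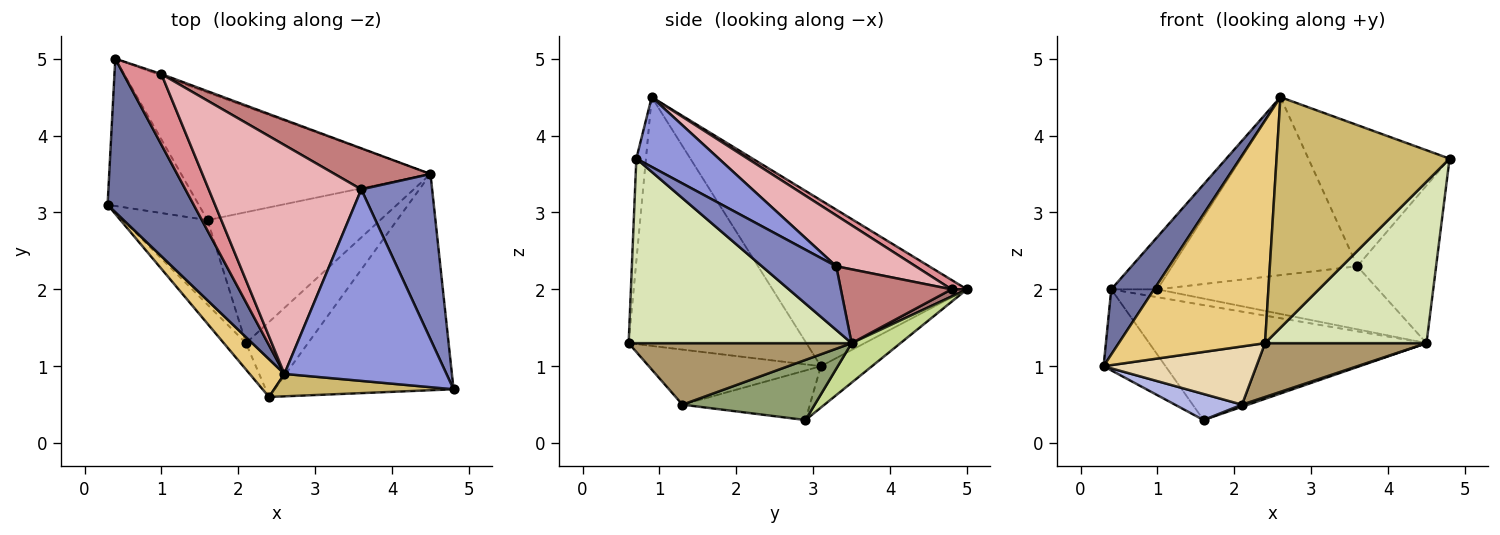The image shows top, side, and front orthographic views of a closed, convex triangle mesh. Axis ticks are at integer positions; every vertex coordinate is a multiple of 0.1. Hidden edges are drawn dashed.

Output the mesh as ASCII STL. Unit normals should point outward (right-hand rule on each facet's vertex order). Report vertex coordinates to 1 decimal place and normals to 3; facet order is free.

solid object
 facet normal -0.871 -0.192 0.452
  outer loop
   vertex 2.6 0.9 4.5
   vertex 0.4 5.0 2.0
   vertex 0.3 3.1 1.0
  endloop
 endfacet
 facet normal 0.545 0.578 0.607
  outer loop
   vertex 3.6 3.3 2.3
   vertex 4.8 0.7 3.7
   vertex 4.5 3.5 1.3
  endloop
 endfacet
 facet normal 0.328 0.561 0.761
  outer loop
   vertex 3.6 3.3 2.3
   vertex 2.6 0.9 4.5
   vertex 4.8 0.7 3.7
  endloop
 endfacet
 facet normal -0.489 -0.257 -0.834
  outer loop
   vertex 1.6 2.9 0.3
   vertex 2.1 1.3 0.5
   vertex 0.3 3.1 1.0
  endloop
 endfacet
 facet normal 0.329 -0.015 -0.944
  outer loop
   vertex 1.6 2.9 0.3
   vertex 4.5 3.5 1.3
   vertex 2.1 1.3 0.5
  endloop
 endfacet
 facet normal -0.369 0.448 -0.814
  outer loop
   vertex 1.6 2.9 0.3
   vertex 0.3 3.1 1.0
   vertex 0.4 5.0 2.0
  endloop
 endfacet
 facet normal 0.117 0.664 -0.738
  outer loop
   vertex 1.6 2.9 0.3
   vertex 0.4 5.0 2.0
   vertex 4.5 3.5 1.3
  endloop
 endfacet
 facet normal 0.637 -0.461 -0.618
  outer loop
   vertex 2.4 0.6 1.3
   vertex 4.5 3.5 1.3
   vertex 4.8 0.7 3.7
  endloop
 endfacet
 facet normal 0.627 -0.454 -0.633
  outer loop
   vertex 2.4 0.6 1.3
   vertex 2.1 1.3 0.5
   vertex 4.5 3.5 1.3
  endloop
 endfacet
 facet normal -0.055 -0.994 0.097
  outer loop
   vertex 2.4 0.6 1.3
   vertex 4.8 0.7 3.7
   vertex 2.6 0.9 4.5
  endloop
 endfacet
 facet normal -0.768 -0.632 0.107
  outer loop
   vertex 2.4 0.6 1.3
   vertex 2.6 0.9 4.5
   vertex 0.3 3.1 1.0
  endloop
 endfacet
 facet normal -0.716 -0.636 -0.288
  outer loop
   vertex 2.4 0.6 1.3
   vertex 0.3 3.1 1.0
   vertex 2.1 1.3 0.5
  endloop
 endfacet
 facet normal 0.311 0.934 -0.178
  outer loop
   vertex 1.0 4.8 2.0
   vertex 4.5 3.5 1.3
   vertex 0.4 5.0 2.0
  endloop
 endfacet
 facet normal 0.388 0.772 0.503
  outer loop
   vertex 1.0 4.8 2.0
   vertex 3.6 3.3 2.3
   vertex 4.5 3.5 1.3
  endloop
 endfacet
 facet normal 0.195 0.585 0.787
  outer loop
   vertex 1.0 4.8 2.0
   vertex 0.4 5.0 2.0
   vertex 2.6 0.9 4.5
  endloop
 endfacet
 facet normal 0.254 0.594 0.763
  outer loop
   vertex 1.0 4.8 2.0
   vertex 2.6 0.9 4.5
   vertex 3.6 3.3 2.3
  endloop
 endfacet
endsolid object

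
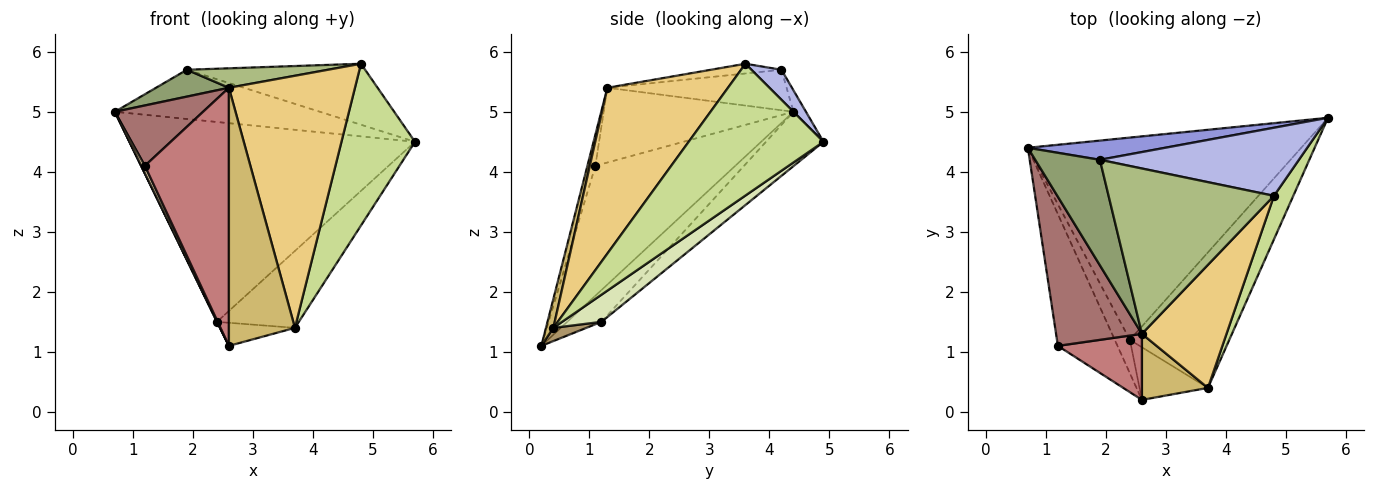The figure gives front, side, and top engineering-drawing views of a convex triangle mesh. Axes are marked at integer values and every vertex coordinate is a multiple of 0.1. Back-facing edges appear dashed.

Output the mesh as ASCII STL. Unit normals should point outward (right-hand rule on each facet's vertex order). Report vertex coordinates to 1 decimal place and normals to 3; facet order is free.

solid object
 facet normal -0.140 0.696 -0.704
  outer loop
   vertex 2.4 1.2 1.5
   vertex 0.7 4.4 5.0
   vertex 5.7 4.9 4.5
  endloop
 endfacet
 facet normal -0.902 -0.008 -0.431
  outer loop
   vertex 2.4 1.2 1.5
   vertex 2.6 0.2 1.1
   vertex 0.7 4.4 5.0
  endloop
 endfacet
 facet normal -0.057 0.930 0.363
  outer loop
   vertex 1.9 4.2 5.7
   vertex 5.7 4.9 4.5
   vertex 0.7 4.4 5.0
  endloop
 endfacet
 facet normal 0.112 0.663 0.740
  outer loop
   vertex 1.9 4.2 5.7
   vertex 4.8 3.6 5.8
   vertex 5.7 4.9 4.5
  endloop
 endfacet
 facet normal -0.519 -0.211 0.829
  outer loop
   vertex 1.9 4.2 5.7
   vertex 0.7 4.4 5.0
   vertex 2.6 1.3 5.4
  endloop
 endfacet
 facet normal -0.058 -0.117 0.991
  outer loop
   vertex 1.9 4.2 5.7
   vertex 2.6 1.3 5.4
   vertex 4.8 3.6 5.8
  endloop
 endfacet
 facet normal 0.871 -0.475 0.128
  outer loop
   vertex 3.7 0.4 1.4
   vertex 5.7 4.9 4.5
   vertex 4.8 3.6 5.8
  endloop
 endfacet
 facet normal 0.231 0.480 -0.846
  outer loop
   vertex 3.7 0.4 1.4
   vertex 2.4 1.2 1.5
   vertex 5.7 4.9 4.5
  endloop
 endfacet
 facet normal 0.174 0.396 -0.902
  outer loop
   vertex 3.7 0.4 1.4
   vertex 2.6 0.2 1.1
   vertex 2.4 1.2 1.5
  endloop
 endfacet
 facet normal 0.108 -0.963 0.246
  outer loop
   vertex 3.7 0.4 1.4
   vertex 2.6 1.3 5.4
   vertex 2.6 0.2 1.1
  endloop
 endfacet
 facet normal 0.652 -0.681 0.333
  outer loop
   vertex 3.7 0.4 1.4
   vertex 4.8 3.6 5.8
   vertex 2.6 1.3 5.4
  endloop
 endfacet
 facet normal -0.909 -0.024 -0.417
  outer loop
   vertex 1.2 1.1 4.1
   vertex 0.7 4.4 5.0
   vertex 2.6 0.2 1.1
  endloop
 endfacet
 facet normal -0.628 -0.292 0.721
  outer loop
   vertex 1.2 1.1 4.1
   vertex 2.6 1.3 5.4
   vertex 0.7 4.4 5.0
  endloop
 endfacet
 facet normal -0.091 -0.965 0.247
  outer loop
   vertex 1.2 1.1 4.1
   vertex 2.6 0.2 1.1
   vertex 2.6 1.3 5.4
  endloop
 endfacet
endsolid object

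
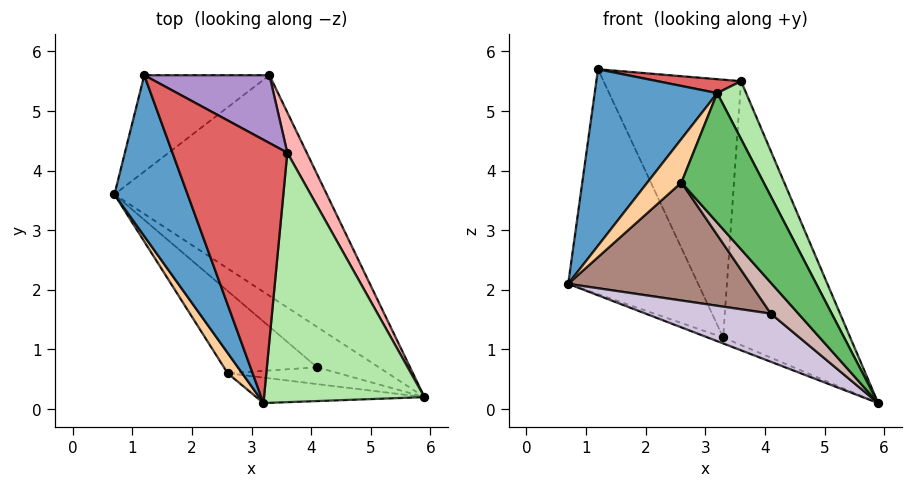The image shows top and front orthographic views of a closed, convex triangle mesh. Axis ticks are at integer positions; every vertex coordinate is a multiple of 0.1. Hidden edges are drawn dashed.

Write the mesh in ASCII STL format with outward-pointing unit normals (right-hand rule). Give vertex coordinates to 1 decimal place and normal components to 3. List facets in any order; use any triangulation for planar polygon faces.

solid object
 facet normal -0.885 -0.345 0.314
  outer loop
   vertex 3.2 0.1 5.3
   vertex 1.2 5.6 5.7
   vertex 0.7 3.6 2.1
  endloop
 endfacet
 facet normal -0.344 0.025 -0.938
  outer loop
   vertex 3.3 5.6 1.2
   vertex 5.9 0.2 0.1
   vertex 0.7 3.6 2.1
  endloop
 endfacet
 facet normal -0.645 0.703 -0.301
  outer loop
   vertex 3.3 5.6 1.2
   vertex 0.7 3.6 2.1
   vertex 1.2 5.6 5.7
  endloop
 endfacet
 facet normal -0.875 -0.439 0.204
  outer loop
   vertex 2.6 0.6 3.8
   vertex 3.2 0.1 5.3
   vertex 0.7 3.6 2.1
  endloop
 endfacet
 facet normal -0.318 -0.930 -0.183
  outer loop
   vertex 2.6 0.6 3.8
   vertex 5.9 0.2 0.1
   vertex 3.2 0.1 5.3
  endloop
 endfacet
 facet normal 0.883 -0.106 0.457
  outer loop
   vertex 3.6 4.3 5.5
   vertex 3.2 0.1 5.3
   vertex 5.9 0.2 0.1
  endloop
 endfacet
 facet normal 0.055 -0.053 0.997
  outer loop
   vertex 3.6 4.3 5.5
   vertex 1.2 5.6 5.7
   vertex 3.2 0.1 5.3
  endloop
 endfacet
 facet normal 0.904 0.422 0.065
  outer loop
   vertex 3.6 4.3 5.5
   vertex 5.9 0.2 0.1
   vertex 3.3 5.6 1.2
  endloop
 endfacet
 facet normal 0.479 0.849 0.223
  outer loop
   vertex 3.6 4.3 5.5
   vertex 3.3 5.6 1.2
   vertex 1.2 5.6 5.7
  endloop
 endfacet
 facet normal -0.599 -0.614 -0.514
  outer loop
   vertex 4.1 0.7 1.6
   vertex 0.7 3.6 2.1
   vertex 5.9 0.2 0.1
  endloop
 endfacet
 facet normal -0.617 -0.646 -0.450
  outer loop
   vertex 4.1 0.7 1.6
   vertex 2.6 0.6 3.8
   vertex 0.7 3.6 2.1
  endloop
 endfacet
 facet normal -0.540 -0.739 -0.402
  outer loop
   vertex 4.1 0.7 1.6
   vertex 5.9 0.2 0.1
   vertex 2.6 0.6 3.8
  endloop
 endfacet
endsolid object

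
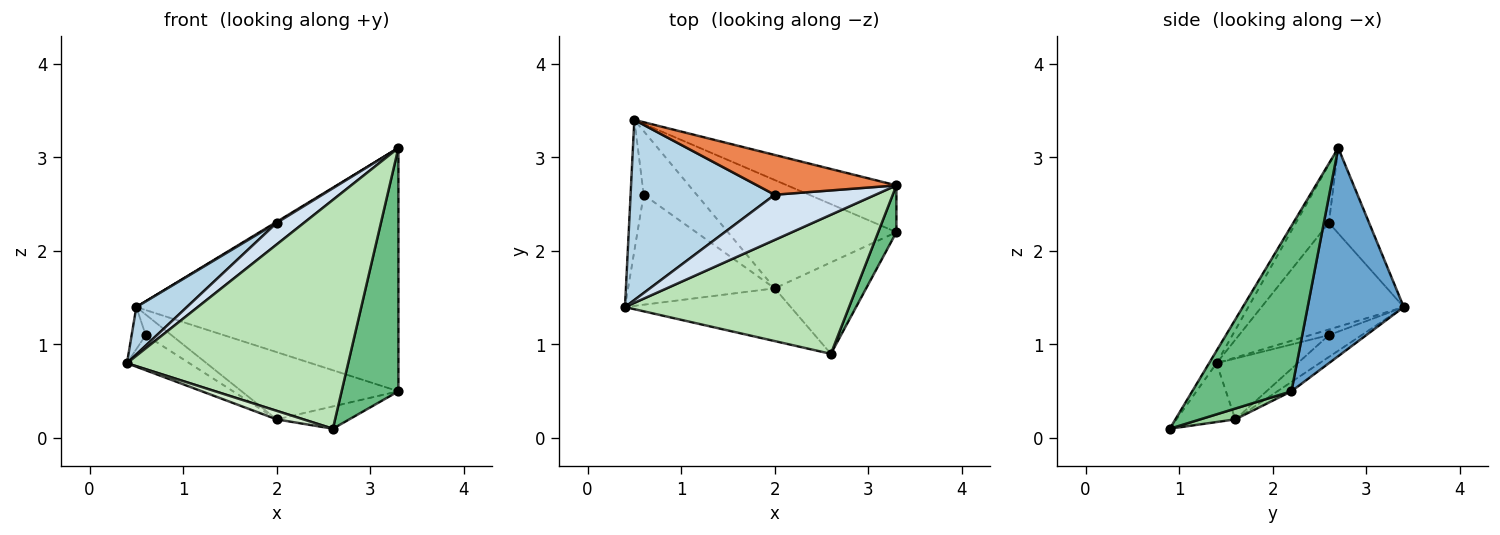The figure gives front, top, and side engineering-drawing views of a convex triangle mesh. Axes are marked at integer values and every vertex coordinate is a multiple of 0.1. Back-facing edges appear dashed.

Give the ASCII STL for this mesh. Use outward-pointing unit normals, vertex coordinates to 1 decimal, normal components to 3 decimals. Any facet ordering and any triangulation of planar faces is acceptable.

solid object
 facet normal 0.339 0.924 -0.178
  outer loop
   vertex 3.3 2.7 3.1
   vertex 3.3 2.2 0.5
   vertex 0.5 3.4 1.4
  endloop
 endfacet
 facet normal -0.047 0.527 -0.849
  outer loop
   vertex 2.0 1.6 0.2
   vertex 0.5 3.4 1.4
   vertex 3.3 2.2 0.5
  endloop
 endfacet
 facet normal -0.582 -0.207 0.786
  outer loop
   vertex 2.0 2.6 2.3
   vertex 0.5 3.4 1.4
   vertex 0.4 1.4 0.8
  endloop
 endfacet
 facet normal -0.463 -0.383 0.800
  outer loop
   vertex 2.0 2.6 2.3
   vertex 0.4 1.4 0.8
   vertex 3.3 2.7 3.1
  endloop
 endfacet
 facet normal -0.523 -0.021 0.852
  outer loop
   vertex 2.0 2.6 2.3
   vertex 3.3 2.7 3.1
   vertex 0.5 3.4 1.4
  endloop
 endfacet
 facet normal -0.378 0.283 -0.881
  outer loop
   vertex 0.6 2.6 1.1
   vertex 0.4 1.4 0.8
   vertex 0.5 3.4 1.4
  endloop
 endfacet
 facet normal -0.368 0.283 -0.886
  outer loop
   vertex 0.6 2.6 1.1
   vertex 2.0 1.6 0.2
   vertex 0.4 1.4 0.8
  endloop
 endfacet
 facet normal -0.365 0.287 -0.886
  outer loop
   vertex 0.6 2.6 1.1
   vertex 0.5 3.4 1.4
   vertex 2.0 1.6 0.2
  endloop
 endfacet
 facet normal 0.864 -0.494 0.095
  outer loop
   vertex 2.6 0.9 0.1
   vertex 3.3 2.2 0.5
   vertex 3.3 2.7 3.1
  endloop
 endfacet
 facet normal 0.114 0.236 -0.965
  outer loop
   vertex 2.6 0.9 0.1
   vertex 2.0 1.6 0.2
   vertex 3.3 2.2 0.5
  endloop
 endfacet
 facet normal -0.029 -0.854 0.519
  outer loop
   vertex 2.6 0.9 0.1
   vertex 3.3 2.7 3.1
   vertex 0.4 1.4 0.8
  endloop
 endfacet
 facet normal -0.331 -0.150 -0.932
  outer loop
   vertex 2.6 0.9 0.1
   vertex 0.4 1.4 0.8
   vertex 2.0 1.6 0.2
  endloop
 endfacet
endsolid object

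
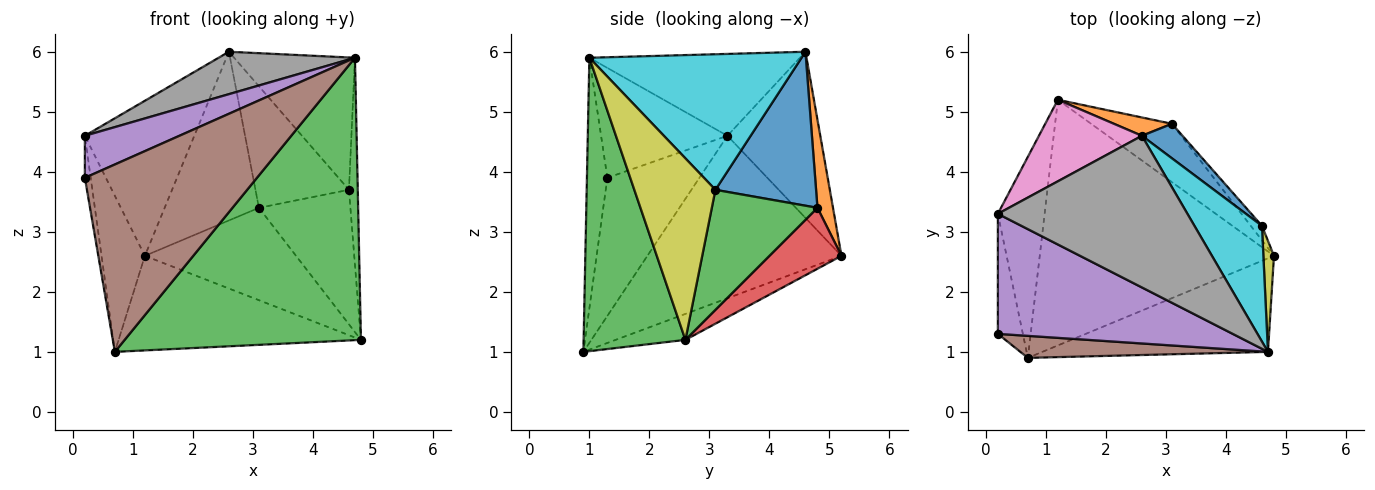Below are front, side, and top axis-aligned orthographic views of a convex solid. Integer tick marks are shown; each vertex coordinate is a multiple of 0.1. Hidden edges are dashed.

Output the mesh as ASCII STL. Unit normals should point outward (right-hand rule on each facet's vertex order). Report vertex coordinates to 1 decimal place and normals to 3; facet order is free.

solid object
 facet normal -0.940 0.210 -0.270
  outer loop
   vertex 1.2 5.2 2.6
   vertex 0.7 0.9 1.0
   vertex 0.2 3.3 4.6
  endloop
 endfacet
 facet normal -0.103 0.357 -0.928
  outer loop
   vertex 1.2 5.2 2.6
   vertex 4.8 2.6 1.2
   vertex 0.7 0.9 1.0
  endloop
 endfacet
 facet normal 0.379 -0.879 -0.291
  outer loop
   vertex 4.7 1.0 5.9
   vertex 0.7 0.9 1.0
   vertex 4.8 2.6 1.2
  endloop
 endfacet
 facet normal -0.982 0.062 -0.178
  outer loop
   vertex 0.2 1.3 3.9
   vertex 0.2 3.3 4.6
   vertex 0.7 0.9 1.0
  endloop
 endfacet
 facet normal -0.404 -0.302 0.863
  outer loop
   vertex 0.2 1.3 3.9
   vertex 4.7 1.0 5.9
   vertex 0.2 3.3 4.6
  endloop
 endfacet
 facet normal -0.117 -0.986 0.116
  outer loop
   vertex 0.2 1.3 3.9
   vertex 0.7 0.9 1.0
   vertex 4.7 1.0 5.9
  endloop
 endfacet
 facet normal -0.600 0.708 0.372
  outer loop
   vertex 2.6 4.6 6.0
   vertex 1.2 5.2 2.6
   vertex 0.2 3.3 4.6
  endloop
 endfacet
 facet normal -0.384 -0.249 0.889
  outer loop
   vertex 2.6 4.6 6.0
   vertex 0.2 3.3 4.6
   vertex 4.7 1.0 5.9
  endloop
 endfacet
 facet normal 0.992 0.108 0.058
  outer loop
   vertex 4.6 3.1 3.7
   vertex 4.7 1.0 5.9
   vertex 4.8 2.6 1.2
  endloop
 endfacet
 facet normal 0.797 0.454 0.397
  outer loop
   vertex 4.6 3.1 3.7
   vertex 2.6 4.6 6.0
   vertex 4.7 1.0 5.9
  endloop
 endfacet
 facet normal 0.719 0.668 0.190
  outer loop
   vertex 3.1 4.8 3.4
   vertex 2.6 4.6 6.0
   vertex 4.6 3.1 3.7
  endloop
 endfacet
 facet normal 0.162 0.981 0.107
  outer loop
   vertex 3.1 4.8 3.4
   vertex 1.2 5.2 2.6
   vertex 2.6 4.6 6.0
  endloop
 endfacet
 facet normal 0.754 0.653 -0.070
  outer loop
   vertex 3.1 4.8 3.4
   vertex 4.6 3.1 3.7
   vertex 4.8 2.6 1.2
  endloop
 endfacet
 facet normal 0.374 0.784 -0.495
  outer loop
   vertex 3.1 4.8 3.4
   vertex 4.8 2.6 1.2
   vertex 1.2 5.2 2.6
  endloop
 endfacet
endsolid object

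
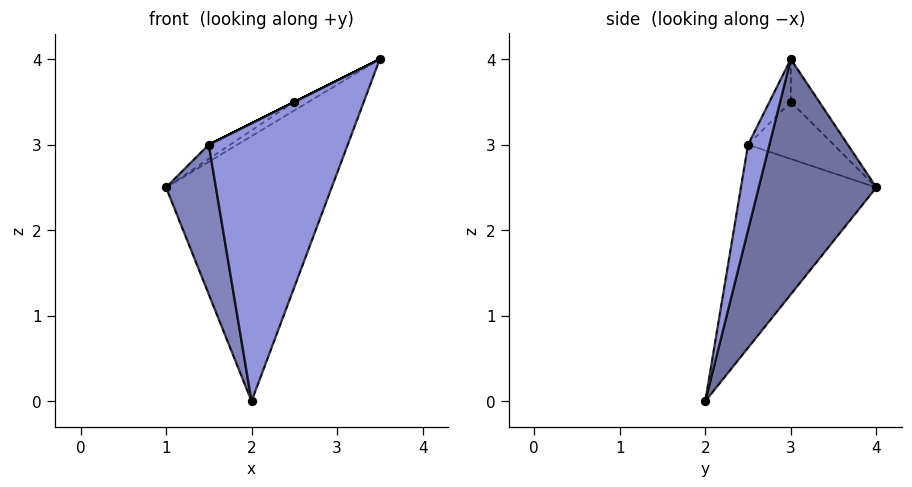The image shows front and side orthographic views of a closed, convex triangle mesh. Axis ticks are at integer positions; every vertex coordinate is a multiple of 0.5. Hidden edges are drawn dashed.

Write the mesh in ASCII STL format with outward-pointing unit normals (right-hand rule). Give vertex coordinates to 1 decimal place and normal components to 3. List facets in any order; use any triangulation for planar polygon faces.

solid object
 facet normal 0.533 0.752 -0.388
  outer loop
   vertex 2.0 2.0 0.0
   vertex 1.0 4.0 2.5
   vertex 3.5 3.0 4.0
  endloop
 endfacet
 facet normal -0.934 -0.344 -0.098
  outer loop
   vertex 1.5 2.5 3.0
   vertex 1.0 4.0 2.5
   vertex 2.0 2.0 0.0
  endloop
 endfacet
 facet normal 0.149 -0.971 0.187
  outer loop
   vertex 1.5 2.5 3.0
   vertex 2.0 2.0 0.0
   vertex 3.5 3.0 4.0
  endloop
 endfacet
 facet normal -0.436 0.218 0.873
  outer loop
   vertex 2.5 3.0 3.5
   vertex 3.5 3.0 4.0
   vertex 1.0 4.0 2.5
  endloop
 endfacet
 facet normal -0.492 0.123 0.862
  outer loop
   vertex 2.5 3.0 3.5
   vertex 1.0 4.0 2.5
   vertex 1.5 2.5 3.0
  endloop
 endfacet
 facet normal -0.447 0.000 0.894
  outer loop
   vertex 2.5 3.0 3.5
   vertex 1.5 2.5 3.0
   vertex 3.5 3.0 4.0
  endloop
 endfacet
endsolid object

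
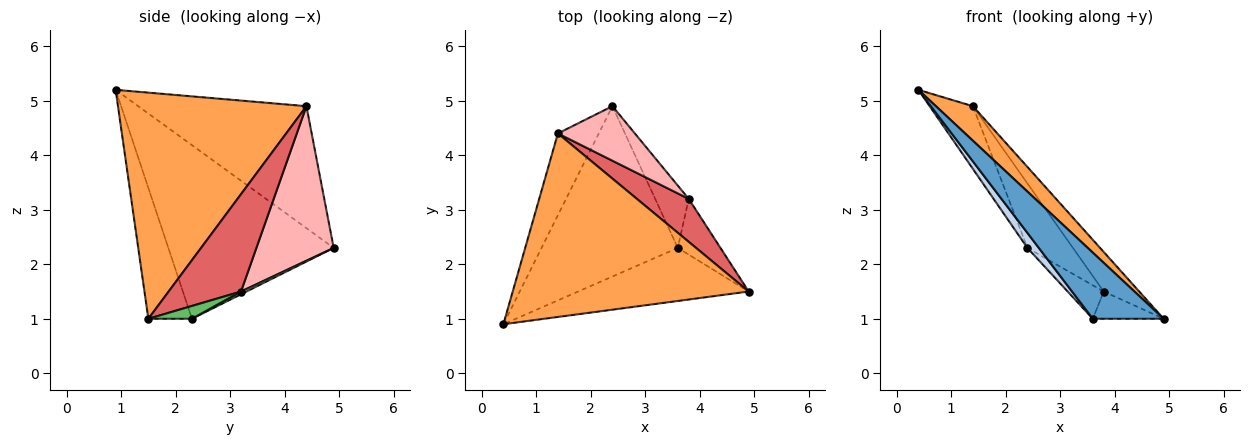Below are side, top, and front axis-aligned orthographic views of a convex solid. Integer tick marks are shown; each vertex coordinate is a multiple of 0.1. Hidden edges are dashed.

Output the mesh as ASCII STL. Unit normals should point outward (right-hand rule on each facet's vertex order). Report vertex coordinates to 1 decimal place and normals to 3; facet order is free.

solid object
 facet normal -0.433 -0.703 -0.564
  outer loop
   vertex 3.6 2.3 1.0
   vertex 4.9 1.5 1.0
   vertex 0.4 0.9 5.2
  endloop
 endfacet
 facet normal -0.785 -0.054 -0.617
  outer loop
   vertex 3.6 2.3 1.0
   vertex 0.4 0.9 5.2
   vertex 2.4 4.9 2.3
  endloop
 endfacet
 facet normal 0.686 -0.135 0.715
  outer loop
   vertex 1.4 4.4 4.9
   vertex 0.4 0.9 5.2
   vertex 4.9 1.5 1.0
  endloop
 endfacet
 facet normal -0.921 0.237 -0.309
  outer loop
   vertex 1.4 4.4 4.9
   vertex 2.4 4.9 2.3
   vertex 0.4 0.9 5.2
  endloop
 endfacet
 facet normal 0.261 0.424 -0.867
  outer loop
   vertex 3.8 3.2 1.5
   vertex 4.9 1.5 1.0
   vertex 3.6 2.3 1.0
  endloop
 endfacet
 facet normal 0.071 0.472 -0.879
  outer loop
   vertex 3.8 3.2 1.5
   vertex 3.6 2.3 1.0
   vertex 2.4 4.9 2.3
  endloop
 endfacet
 facet normal 0.810 0.397 0.432
  outer loop
   vertex 3.8 3.2 1.5
   vertex 1.4 4.4 4.9
   vertex 4.9 1.5 1.0
  endloop
 endfacet
 facet normal 0.792 0.467 0.394
  outer loop
   vertex 3.8 3.2 1.5
   vertex 2.4 4.9 2.3
   vertex 1.4 4.4 4.9
  endloop
 endfacet
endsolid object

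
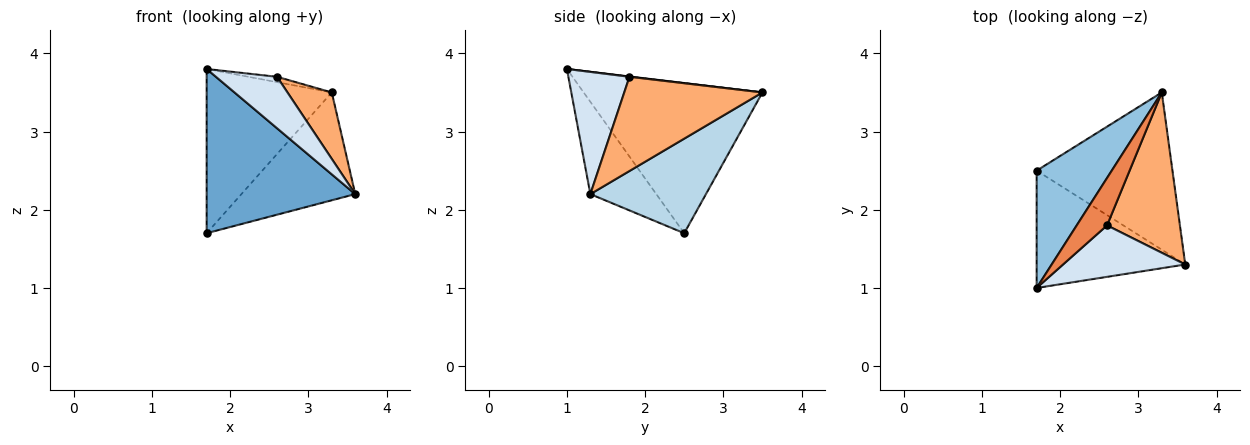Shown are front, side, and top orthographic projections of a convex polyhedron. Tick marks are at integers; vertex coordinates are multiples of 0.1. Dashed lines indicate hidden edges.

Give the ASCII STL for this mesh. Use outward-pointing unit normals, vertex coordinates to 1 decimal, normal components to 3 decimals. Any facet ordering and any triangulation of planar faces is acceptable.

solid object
 facet normal -0.340 -0.765 -0.547
  outer loop
   vertex 1.7 2.5 1.7
   vertex 3.6 1.3 2.2
   vertex 1.7 1.0 3.8
  endloop
 endfacet
 facet normal -0.758 0.531 0.379
  outer loop
   vertex 1.7 2.5 1.7
   vertex 1.7 1.0 3.8
   vertex 3.3 3.5 3.5
  endloop
 endfacet
 facet normal 0.498 0.490 -0.715
  outer loop
   vertex 1.7 2.5 1.7
   vertex 3.3 3.5 3.5
   vertex 3.6 1.3 2.2
  endloop
 endfacet
 facet normal 0.577 -0.577 0.577
  outer loop
   vertex 2.6 1.8 3.7
   vertex 1.7 1.0 3.8
   vertex 3.6 1.3 2.2
  endloop
 endfacet
 facet normal 0.010 0.113 0.994
  outer loop
   vertex 2.6 1.8 3.7
   vertex 3.3 3.5 3.5
   vertex 1.7 1.0 3.8
  endloop
 endfacet
 facet normal 0.767 -0.246 0.593
  outer loop
   vertex 2.6 1.8 3.7
   vertex 3.6 1.3 2.2
   vertex 3.3 3.5 3.5
  endloop
 endfacet
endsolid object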